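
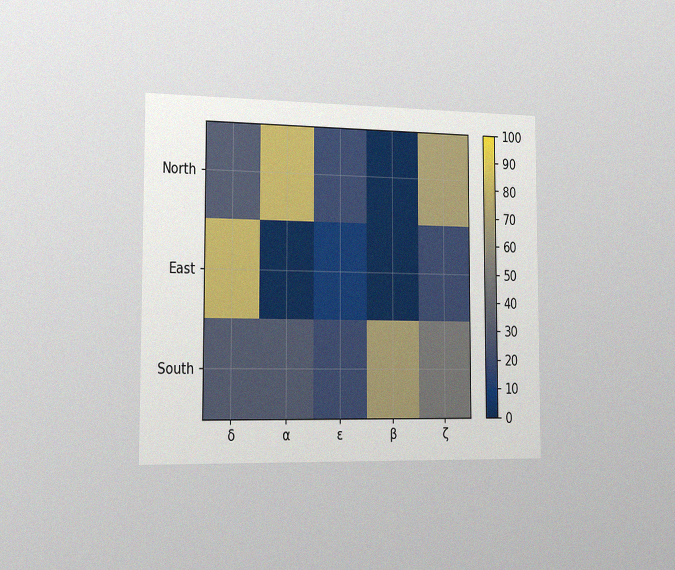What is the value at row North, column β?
0

The chart is viewed slightly from the left, with some photo noise. Matching cell (North, β) against the colorbar gives 0.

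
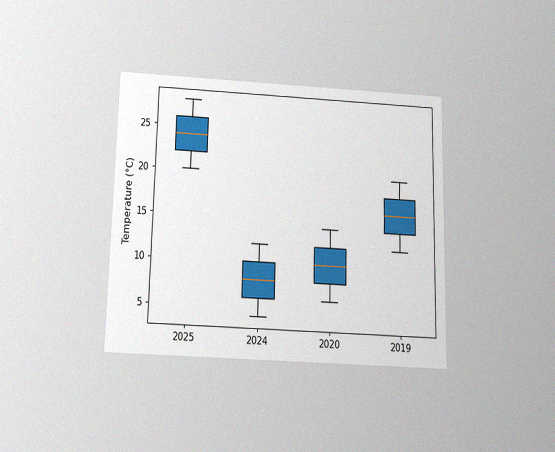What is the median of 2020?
The chart is viewed slightly from below, with some photo noise. The median line in the 2020 box sits at 10°C.

10°C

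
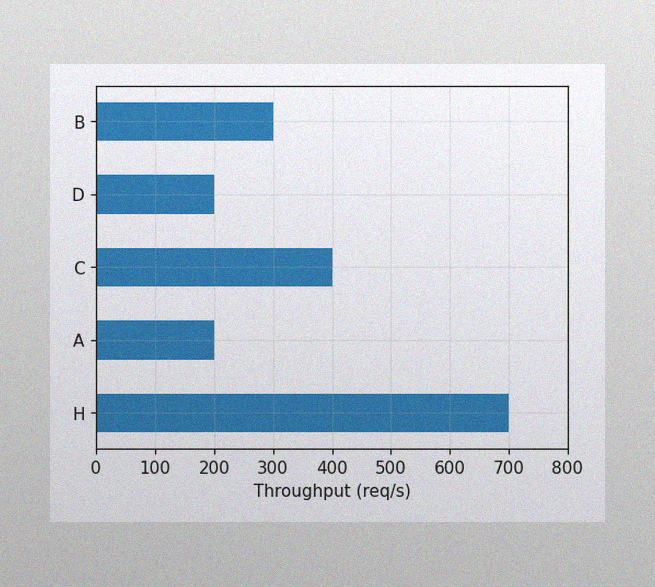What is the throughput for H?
700req/s

The image has some photo noise and uneven lighting. Reading along the chart's x-axis, the H bar reaches 700req/s.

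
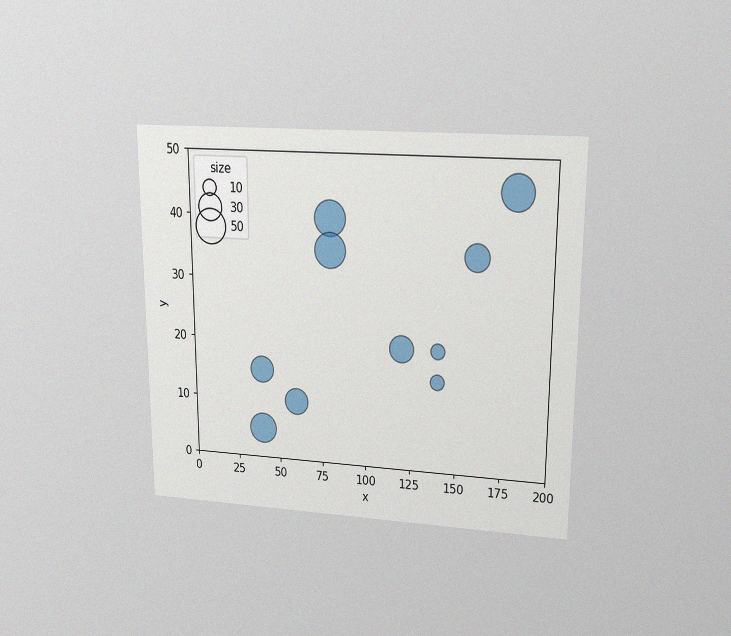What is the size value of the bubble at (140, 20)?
10

The chart is viewed at a slight angle, with some photo noise. Matching the bubble at (140, 20) against the size legend gives 10.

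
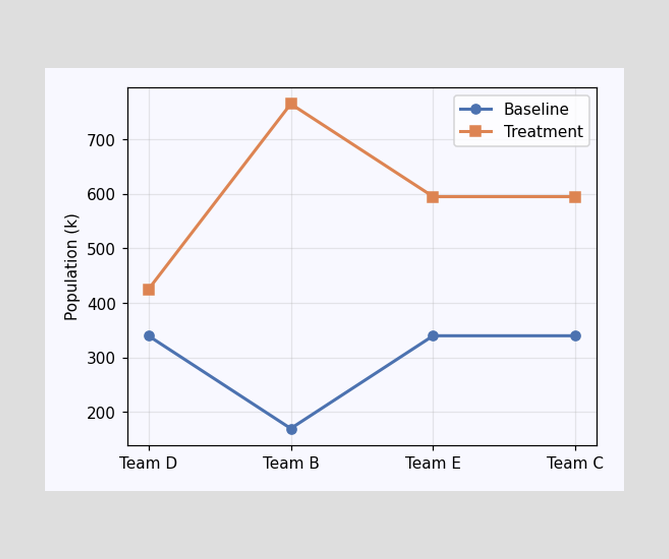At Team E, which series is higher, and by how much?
Treatment, by 255k

At Team E, Treatment sits above the other line by 255k.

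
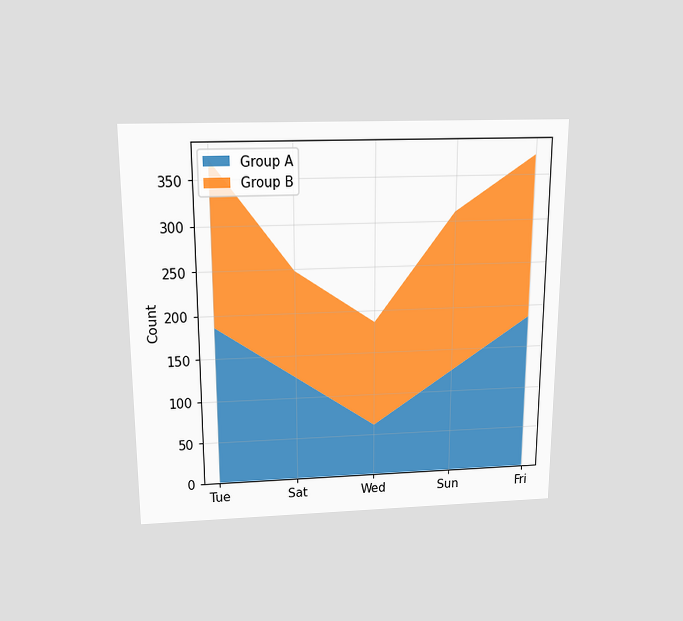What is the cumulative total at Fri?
372

The chart is viewed slightly from above. The stacked total at Fri reaches 372.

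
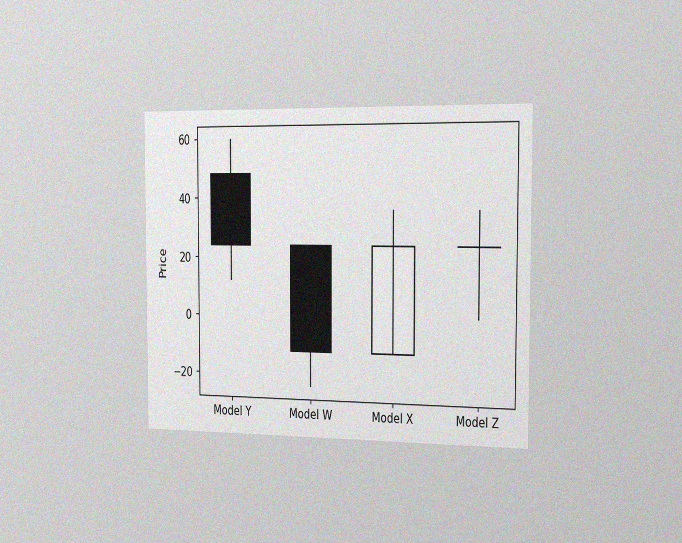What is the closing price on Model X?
24

The chart is viewed slightly from the right, with some photo noise. The Model X candle closes at 24.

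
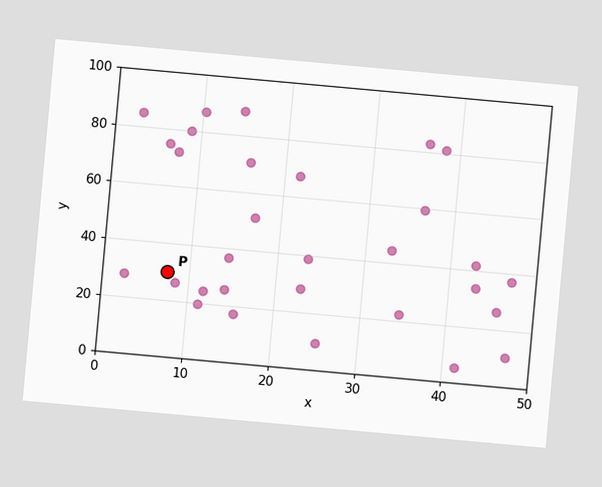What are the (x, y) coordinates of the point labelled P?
The chart is tilted about 5° clockwise. Following the gridlines from P to each axis, P sits at (7.5, 30).

(7.5, 30)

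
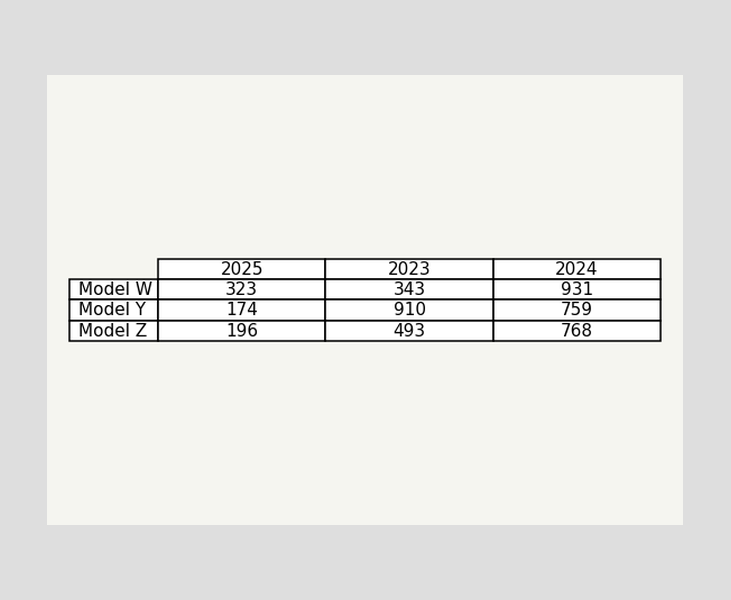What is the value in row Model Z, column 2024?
768

The (Model Z, 2024) cell reads 768.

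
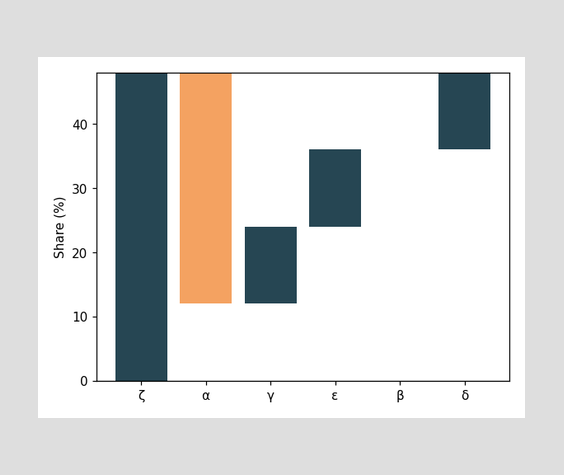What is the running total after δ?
After δ the running total reaches 48%.

48%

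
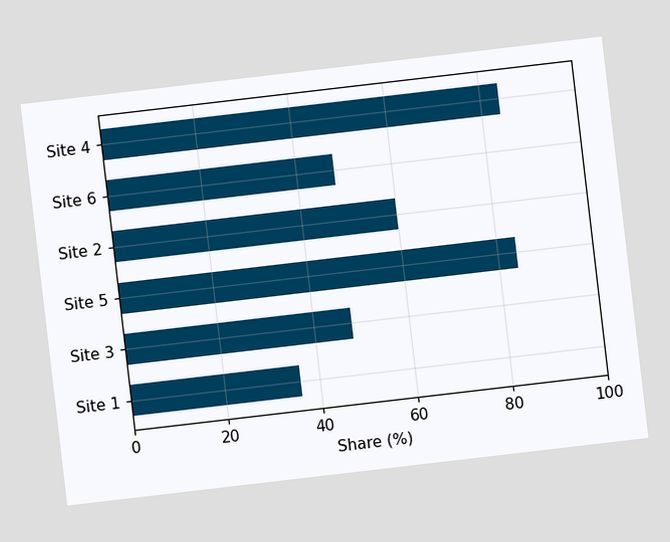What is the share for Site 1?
The chart is tilted about 7° counter-clockwise. Reading along the chart's x-axis, the Site 1 bar reaches 36%.

36%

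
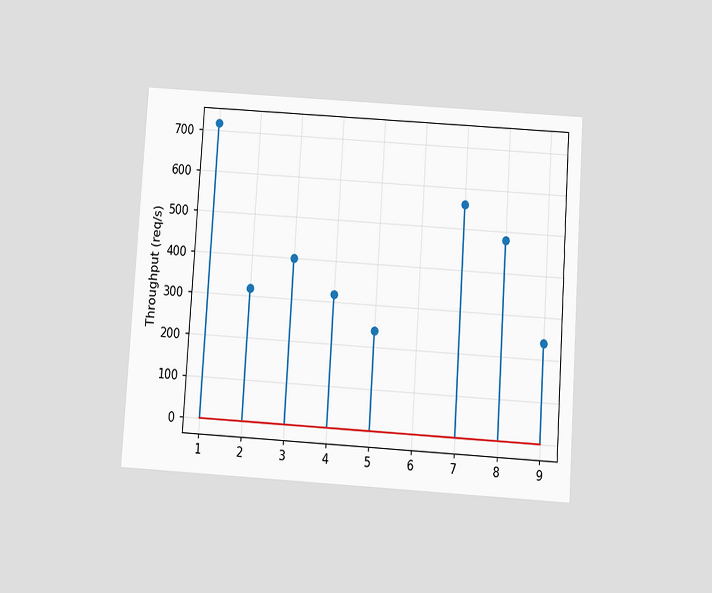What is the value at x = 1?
The chart is tilted about 4° clockwise and viewed slightly from below. The stem at x=1 reaches 720req/s.

720req/s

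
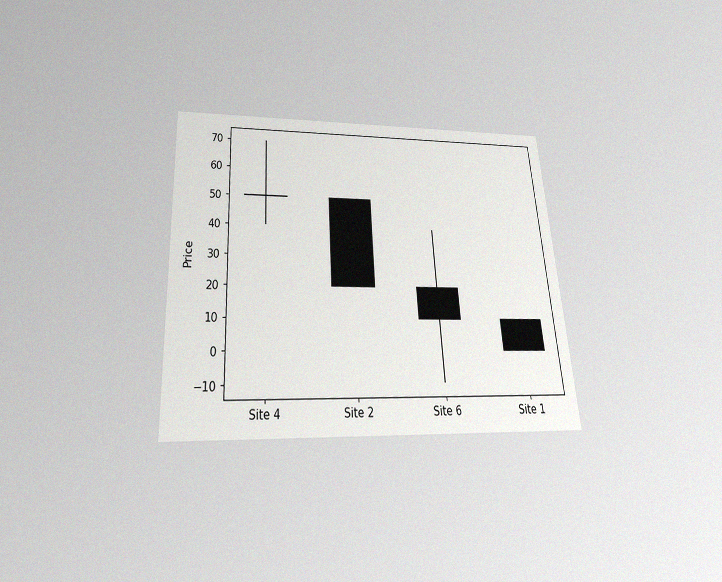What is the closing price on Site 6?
10

The chart is tilted about 4° counter-clockwise and viewed slightly from below, with some photo noise. The Site 6 candle closes at 10.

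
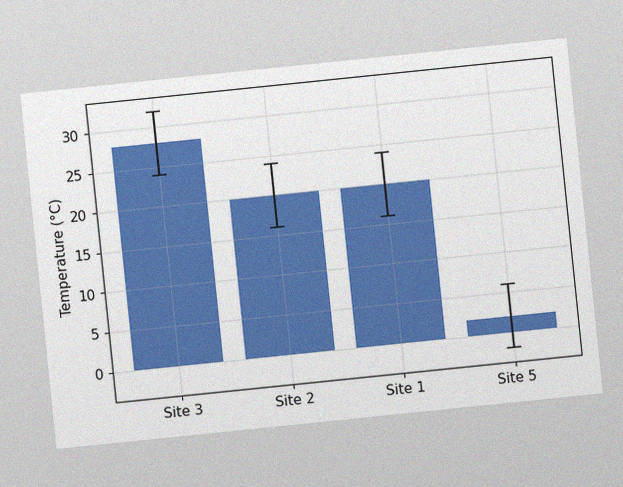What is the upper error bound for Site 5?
The chart is tilted about 6° counter-clockwise, with some photo noise. The Site 5 bar's upper whisker reaches 6°C.

6°C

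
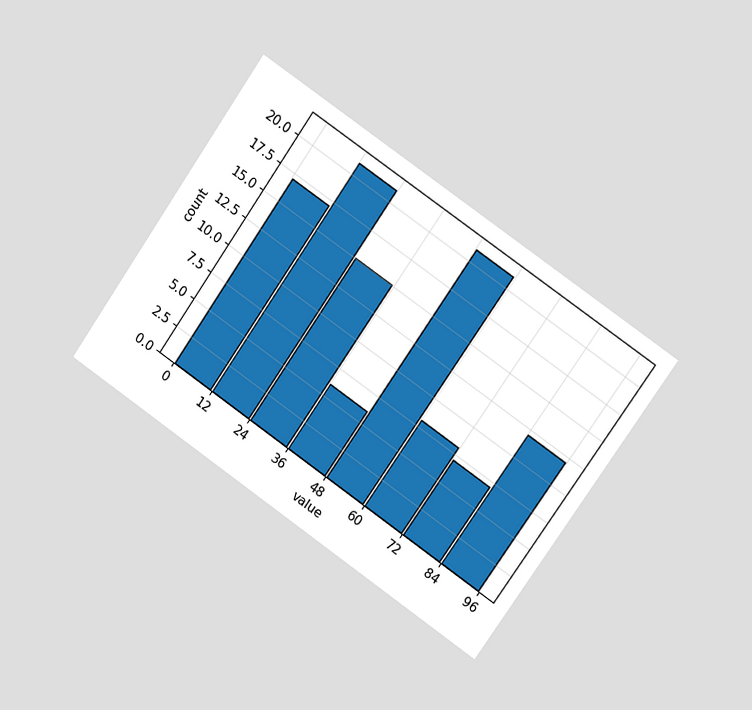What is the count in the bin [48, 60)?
21

The chart is tilted about 35° clockwise and viewed slightly from the right. The [48, 60) bin has height 21.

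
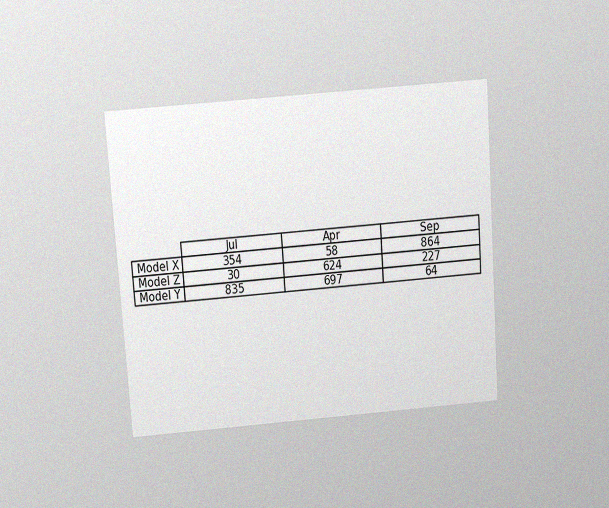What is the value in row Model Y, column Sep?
The chart is tilted about 4° counter-clockwise and viewed slightly from above, with some photo noise. The (Model Y, Sep) cell reads 64.

64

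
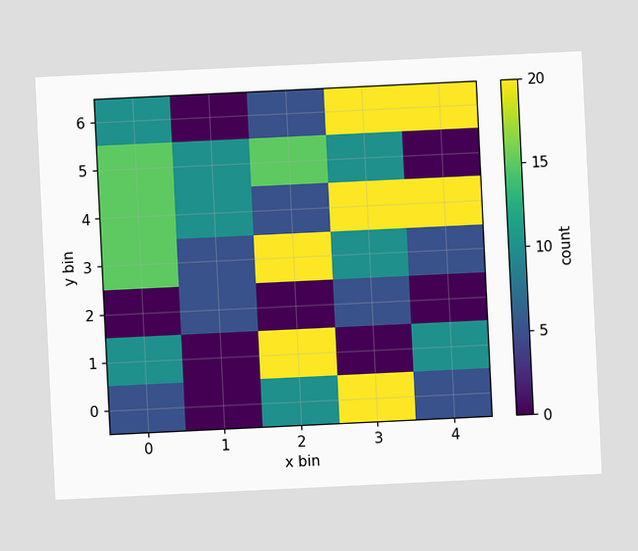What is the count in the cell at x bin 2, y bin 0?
The chart is tilted about 3° counter-clockwise. Matching the cell (2, 0) against the colorbar gives 10.

10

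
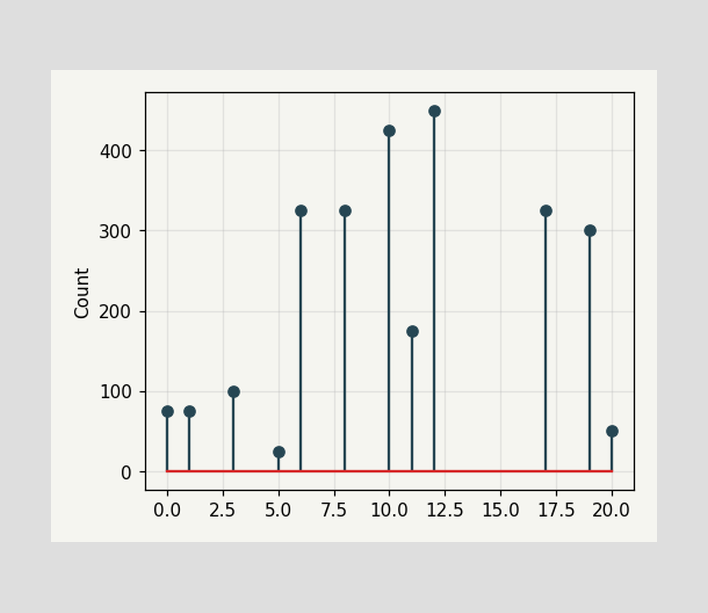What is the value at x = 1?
75

The stem at x=1 reaches 75.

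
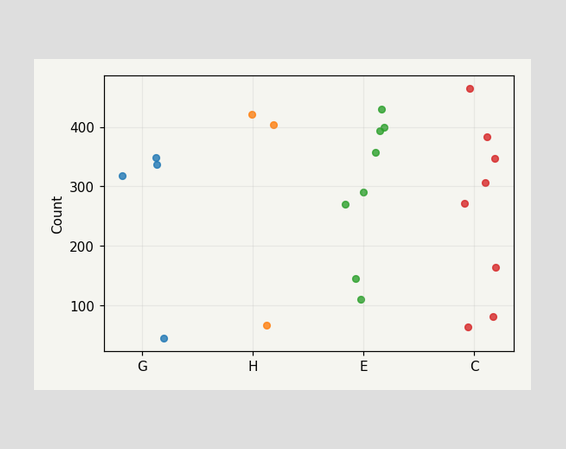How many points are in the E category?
8

Counting the markers in the E column gives 8.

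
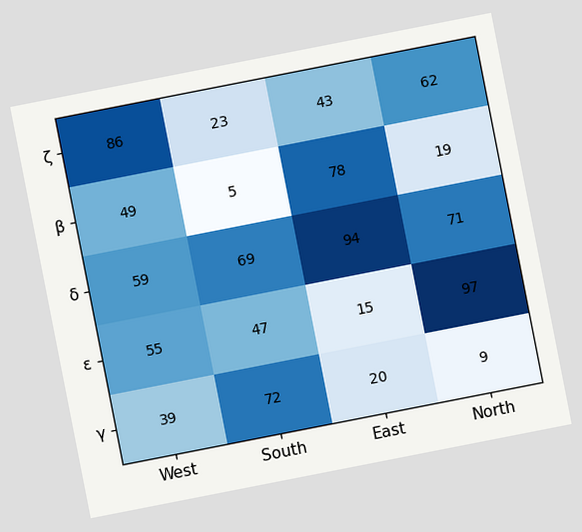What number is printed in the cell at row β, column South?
5

The chart is tilted about 11° counter-clockwise. The (β, South) cell reads 5.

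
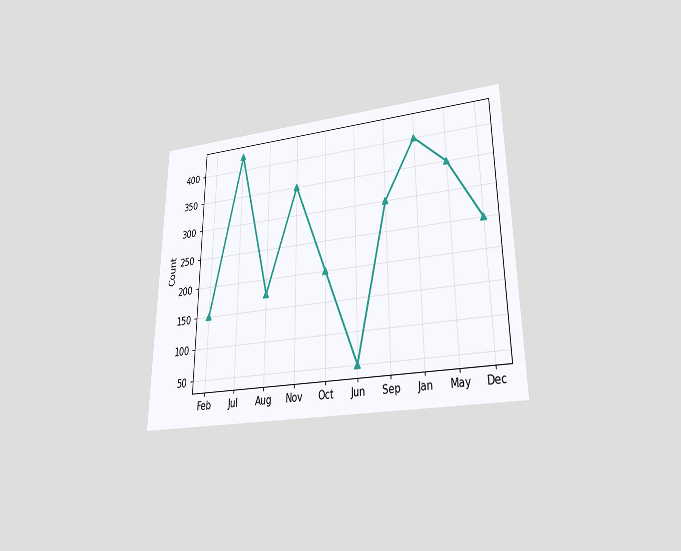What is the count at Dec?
The chart is viewed slightly from below. At Dec, the line is at 250.

250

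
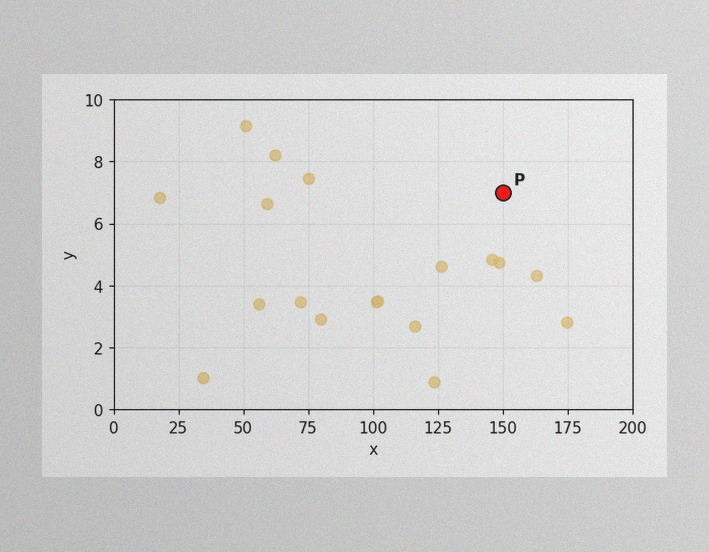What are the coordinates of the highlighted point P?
The image has some photo noise and uneven lighting. Following the gridlines from P to each axis, P sits at (150, 7).

(150, 7)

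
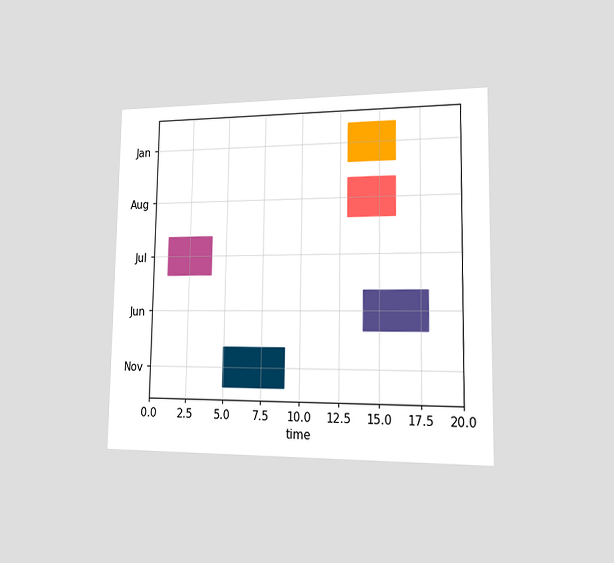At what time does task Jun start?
The chart is viewed slightly from the right. The Jun bar begins at t=14.

14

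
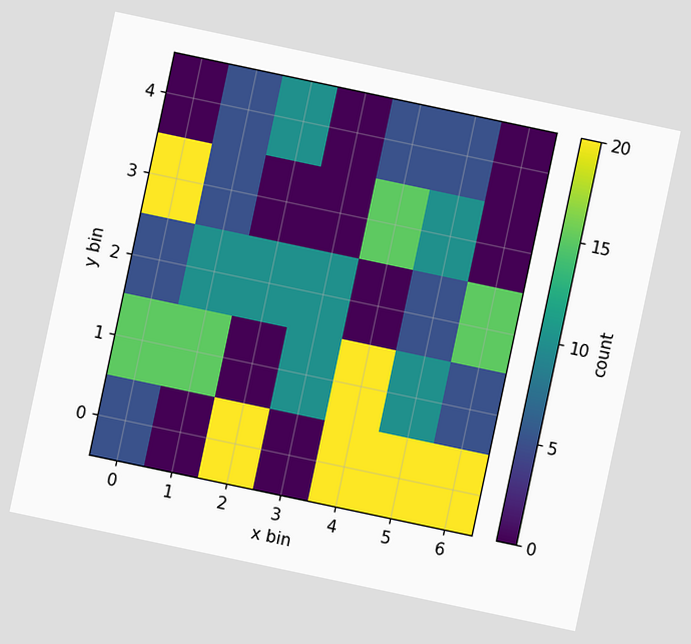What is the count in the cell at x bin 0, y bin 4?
0

The chart is tilted about 12° clockwise. Matching the cell (0, 4) against the colorbar gives 0.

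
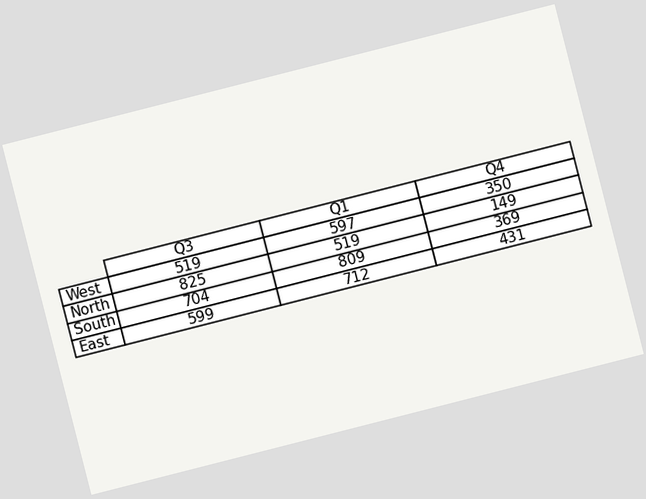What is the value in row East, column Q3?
599

The chart is tilted about 14° counter-clockwise. The (East, Q3) cell reads 599.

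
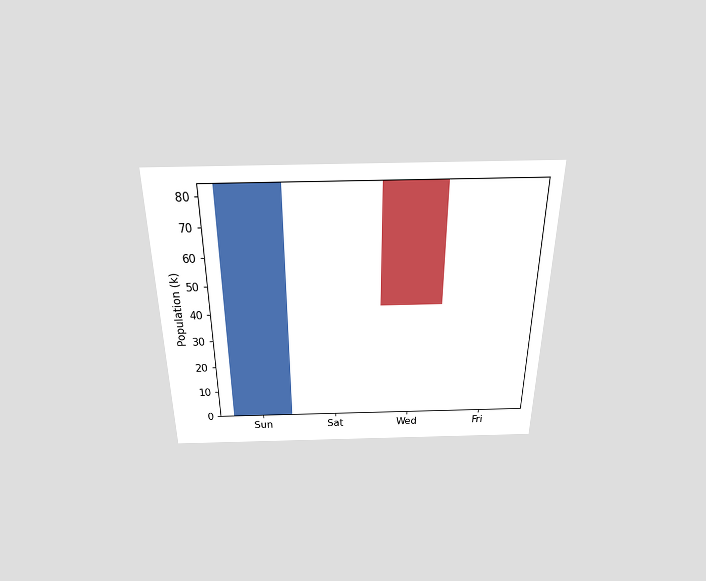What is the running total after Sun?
84k

The chart is viewed slightly from above. After Sun the running total reaches 84k.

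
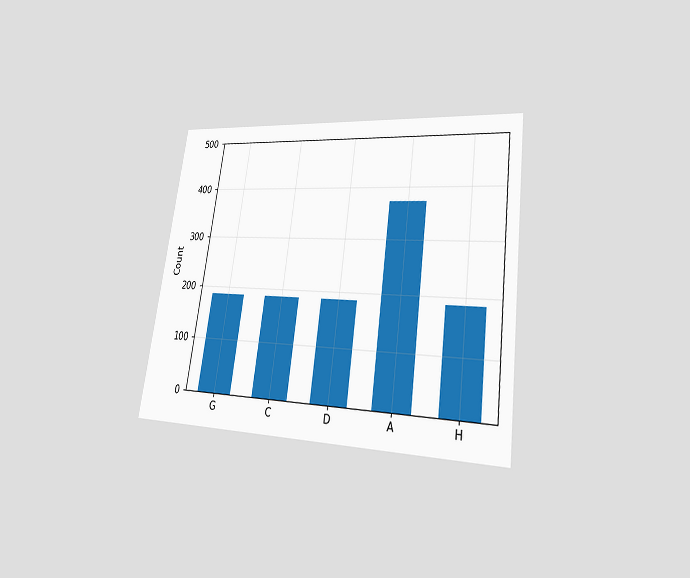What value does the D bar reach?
The chart is tilted about 8° clockwise and viewed at a slight angle. Reading along the chart's y-axis, the D bar reaches 186.

186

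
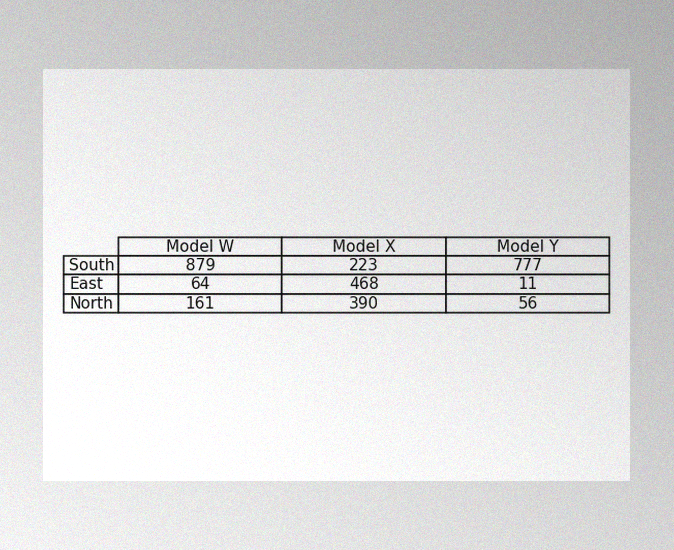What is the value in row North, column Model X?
The image has some photo noise and uneven lighting. The (North, Model X) cell reads 390.

390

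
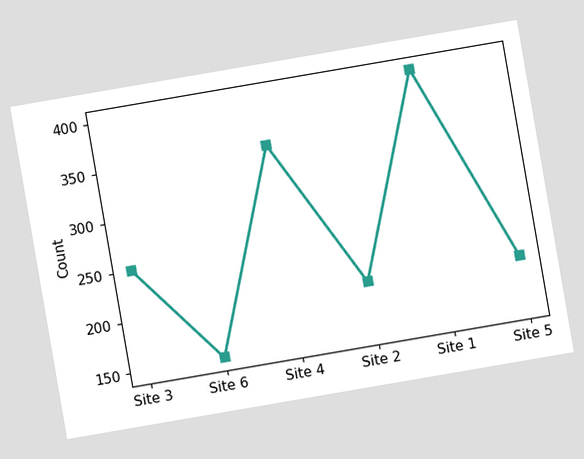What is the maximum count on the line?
400

The chart is tilted about 10° counter-clockwise. The highest point is at Site 1, and reading across to the y-axis gives 400.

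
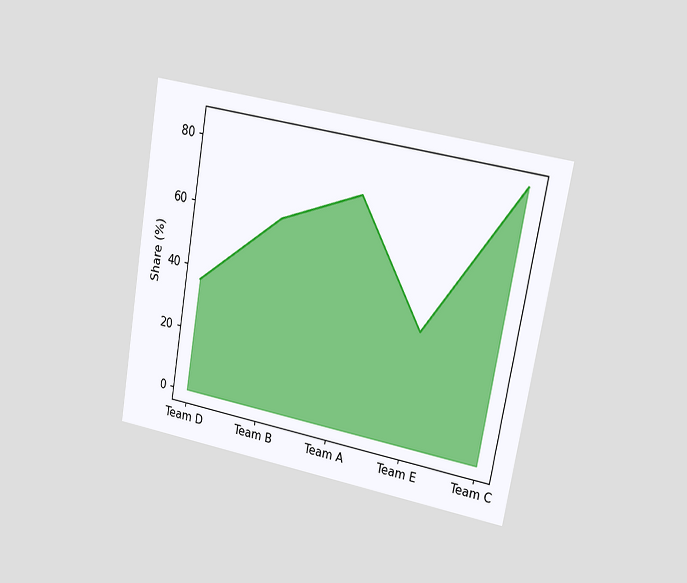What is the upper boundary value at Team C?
The chart is tilted about 10° clockwise and viewed at a slight angle. At Team C the upper boundary is at 84%.

84%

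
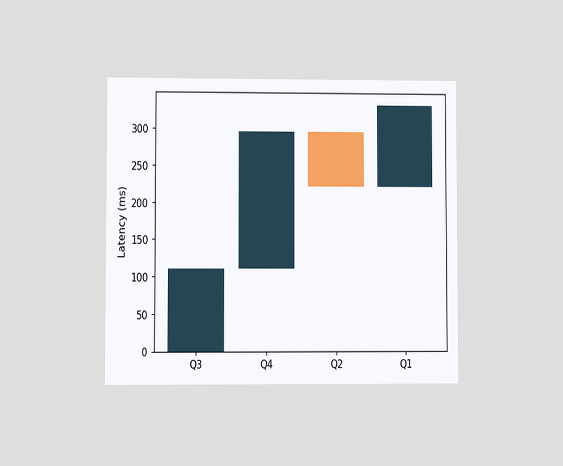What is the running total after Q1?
The chart is viewed at a slight angle. After Q1 the running total reaches 333ms.

333ms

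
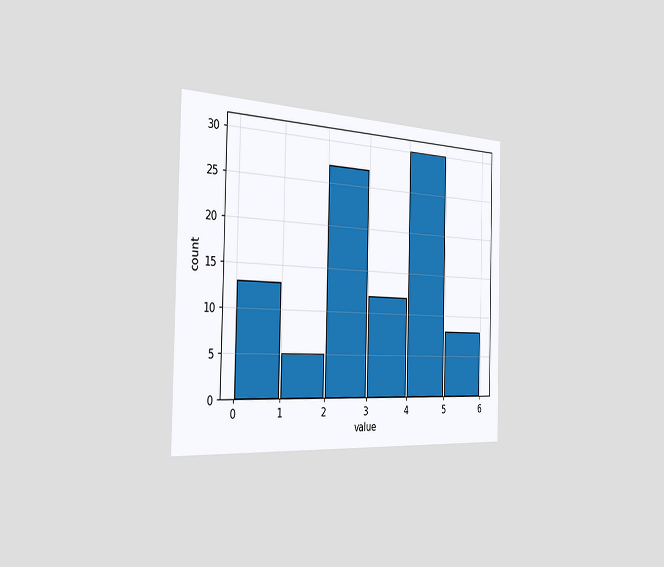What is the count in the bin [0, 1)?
13

The chart is viewed slightly from the left. The [0, 1) bin has height 13.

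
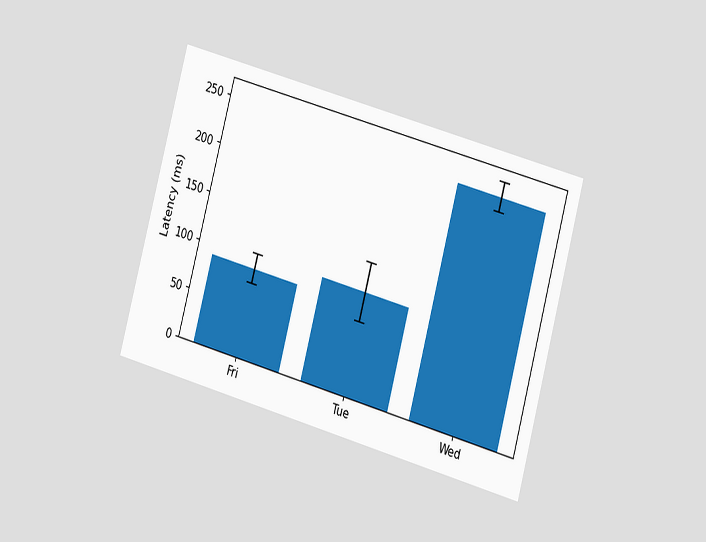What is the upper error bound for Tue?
135ms

The chart is tilted about 15° clockwise and viewed at a slight angle. The Tue bar's upper whisker reaches 135ms.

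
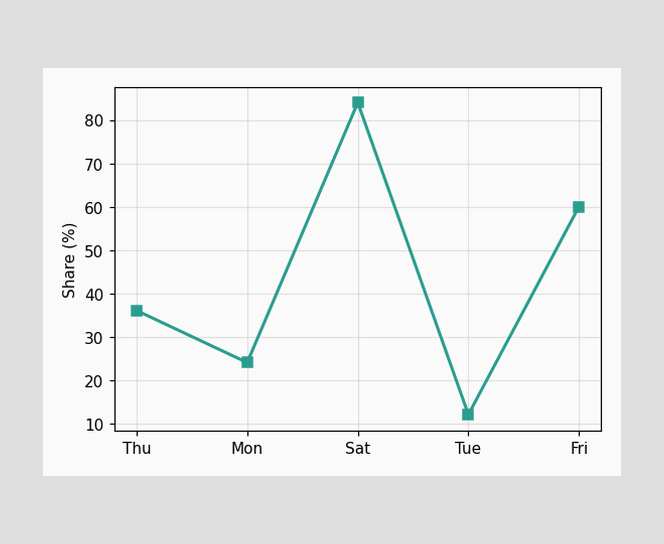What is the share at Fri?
At Fri, the line is at 60%.

60%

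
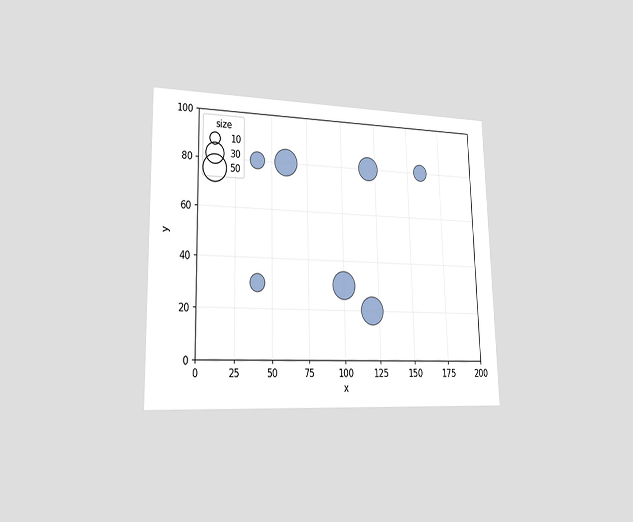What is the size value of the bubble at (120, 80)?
The chart is viewed slightly from the left. Matching the bubble at (120, 80) against the size legend gives 40.

40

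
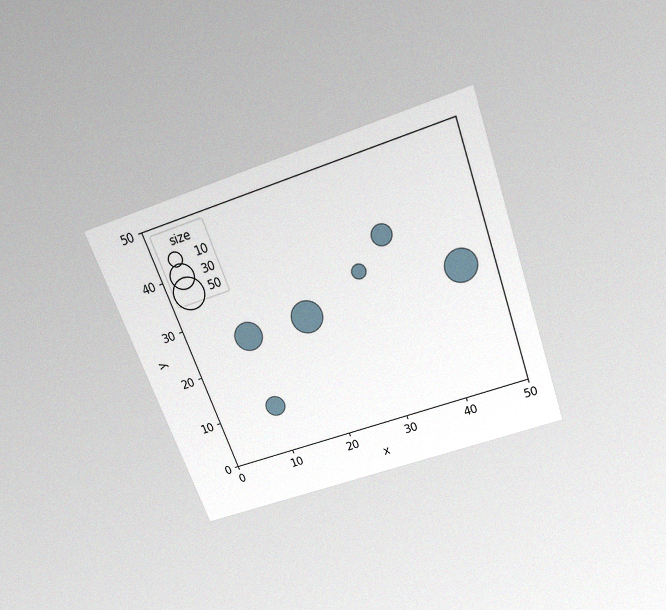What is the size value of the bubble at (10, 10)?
20

The chart is tilted about 20° counter-clockwise and viewed slightly from above, with some photo noise. Matching the bubble at (10, 10) against the size legend gives 20.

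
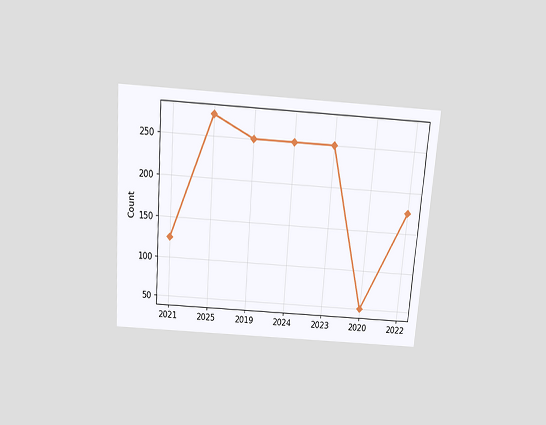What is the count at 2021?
125

The chart is tilted about 4° clockwise and viewed slightly from above. At 2021, the line is at 125.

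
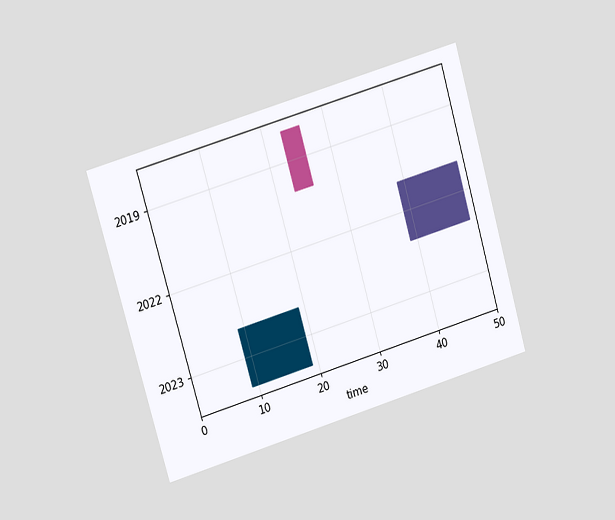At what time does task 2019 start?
23

The chart is tilted about 16° counter-clockwise and viewed at a slight angle. The 2019 bar begins at t=23.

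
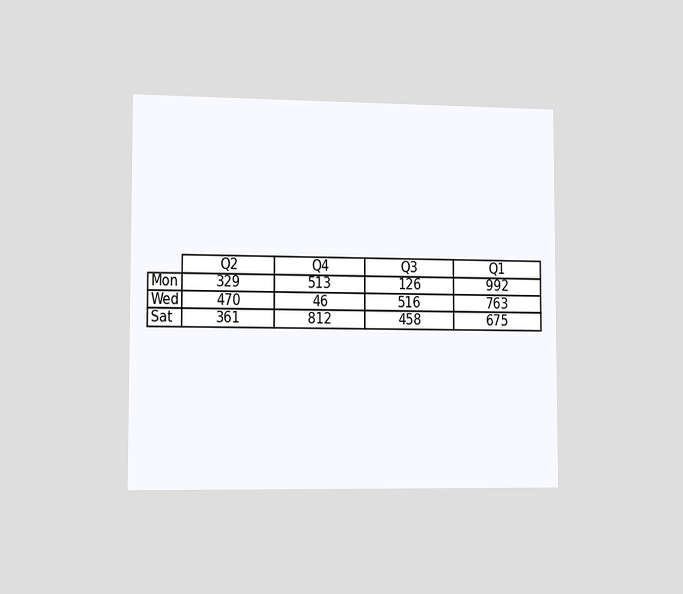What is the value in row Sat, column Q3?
458

The chart is viewed slightly from the left. The (Sat, Q3) cell reads 458.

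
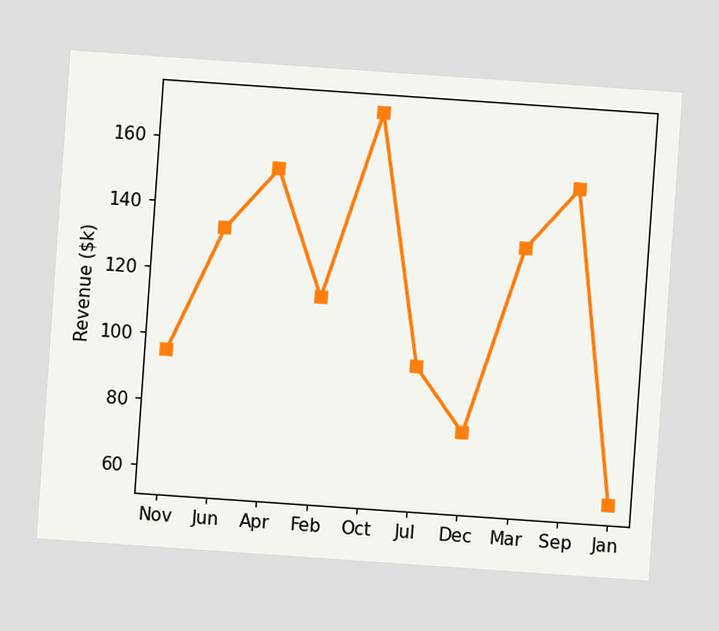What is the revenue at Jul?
$95k

The chart is tilted about 4° clockwise. At Jul, the line is at $95k.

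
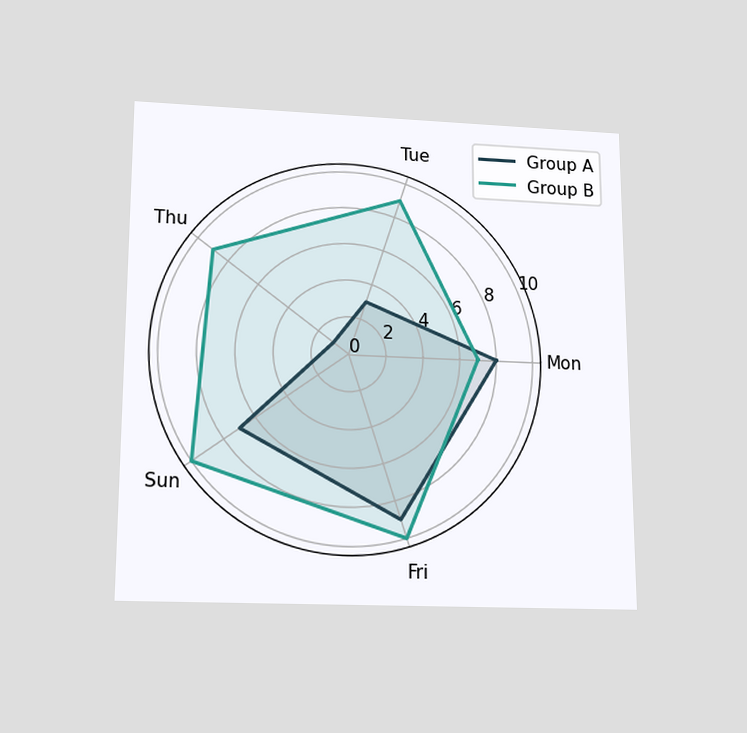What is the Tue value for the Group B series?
The chart is viewed slightly from below. On the Tue axis, Group B reaches 9.

9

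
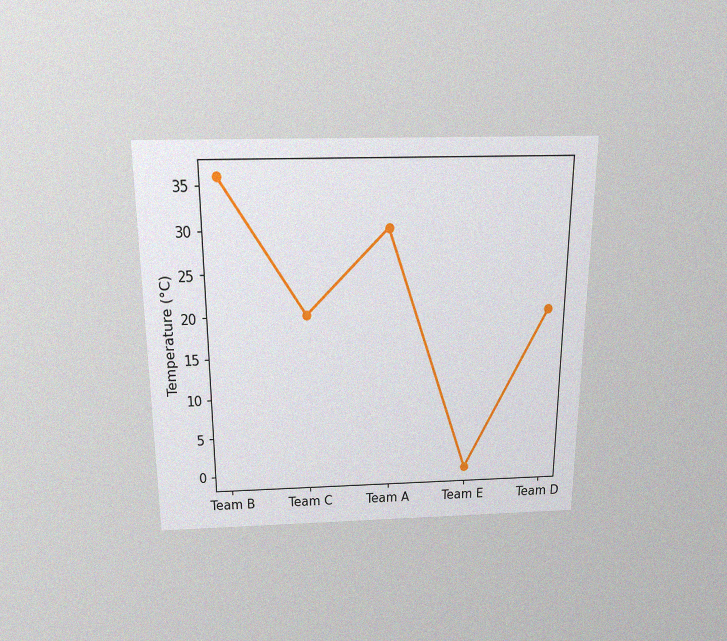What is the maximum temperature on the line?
36°C

The chart is viewed slightly from above, with some photo noise. The highest point is at Team B, and reading across to the y-axis gives 36°C.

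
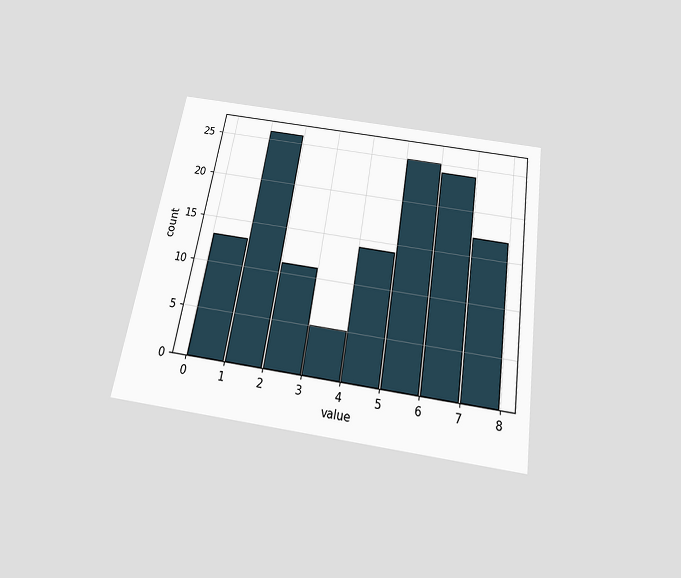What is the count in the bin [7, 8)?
The chart is tilted about 9° clockwise and viewed slightly from below. The [7, 8) bin has height 17.

17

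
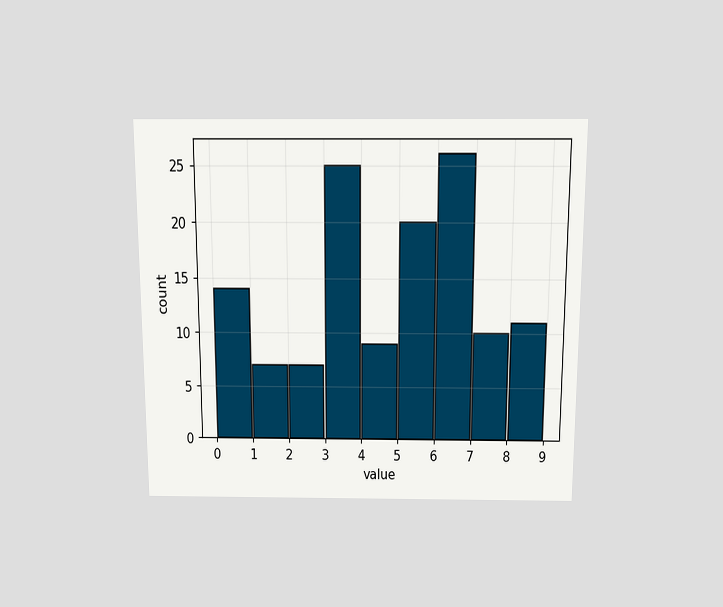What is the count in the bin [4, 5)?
9

The chart is viewed slightly from above. The [4, 5) bin has height 9.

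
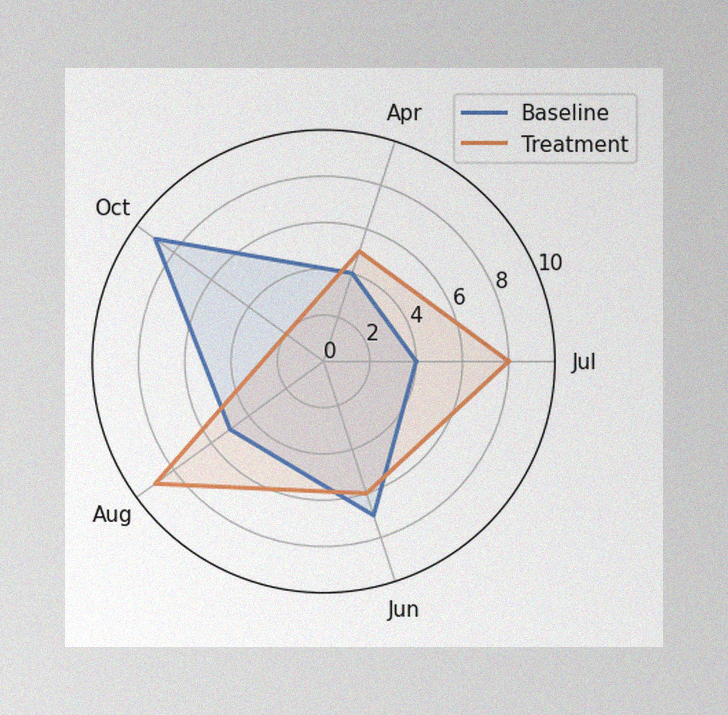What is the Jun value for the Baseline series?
The image has some photo noise and uneven lighting. On the Jun axis, Baseline reaches 7.

7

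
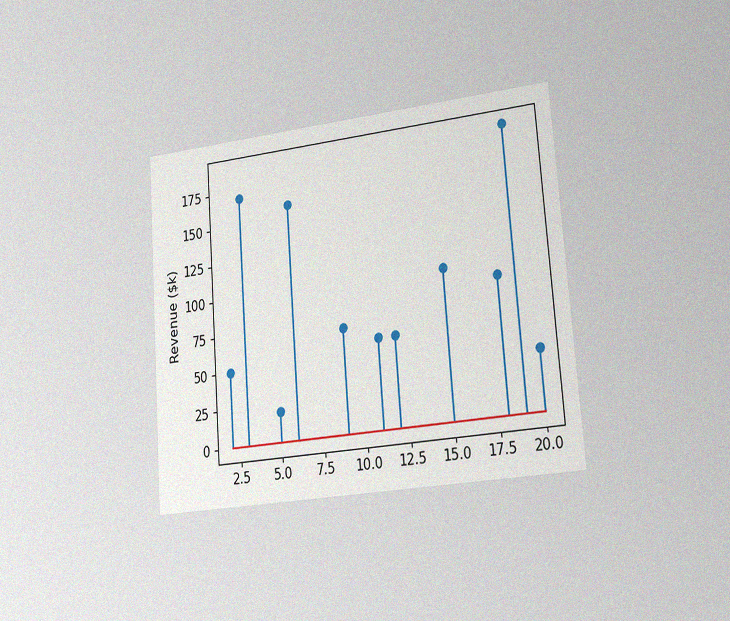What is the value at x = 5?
The chart is tilted about 4° counter-clockwise and viewed slightly from the right, with some photo noise. The stem at x=5 reaches $20k.

$20k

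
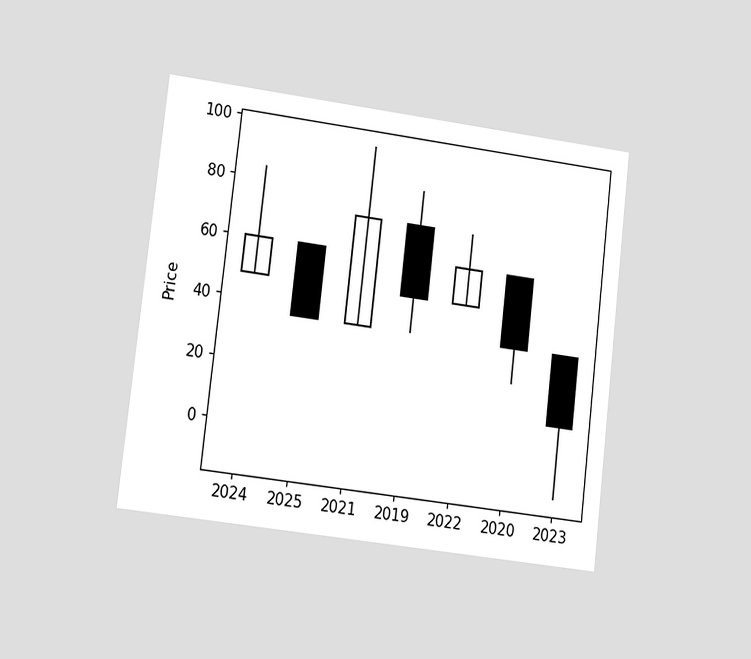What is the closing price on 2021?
72

The chart is tilted about 7° clockwise and viewed slightly from the left. The 2021 candle closes at 72.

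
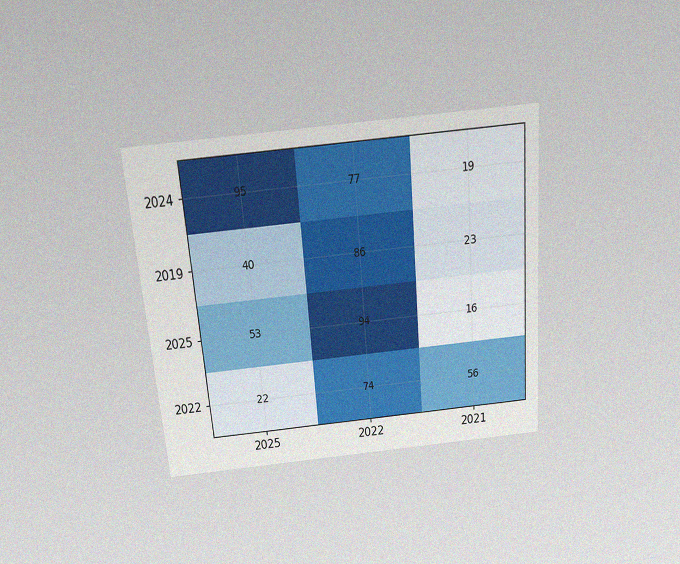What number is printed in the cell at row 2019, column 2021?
The chart is tilted about 5° counter-clockwise and viewed slightly from above, with some photo noise. The (2019, 2021) cell reads 23.

23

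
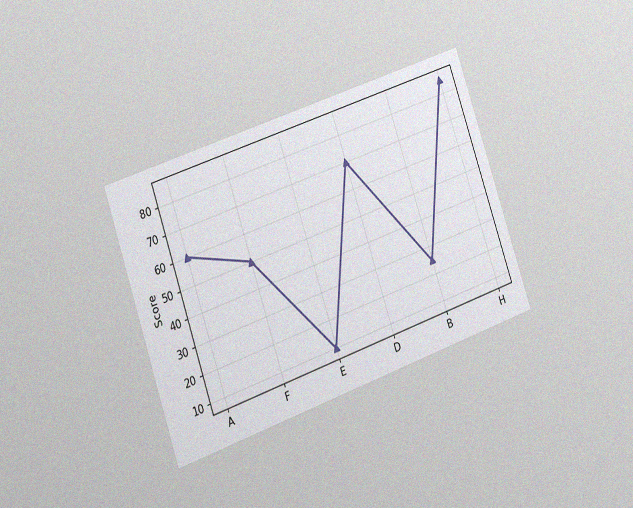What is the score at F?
The chart is tilted about 19° counter-clockwise and viewed at a slight angle, with some photo noise. At F, the line is at 50.

50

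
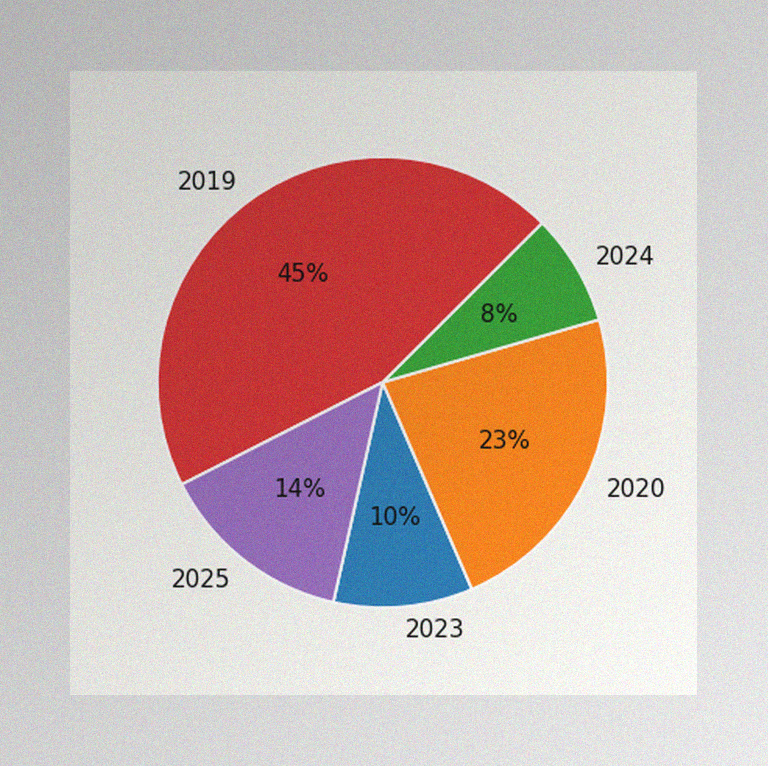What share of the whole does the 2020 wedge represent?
The image has some photo noise and uneven lighting. The 2020 slice takes up 23% of the pie.

23%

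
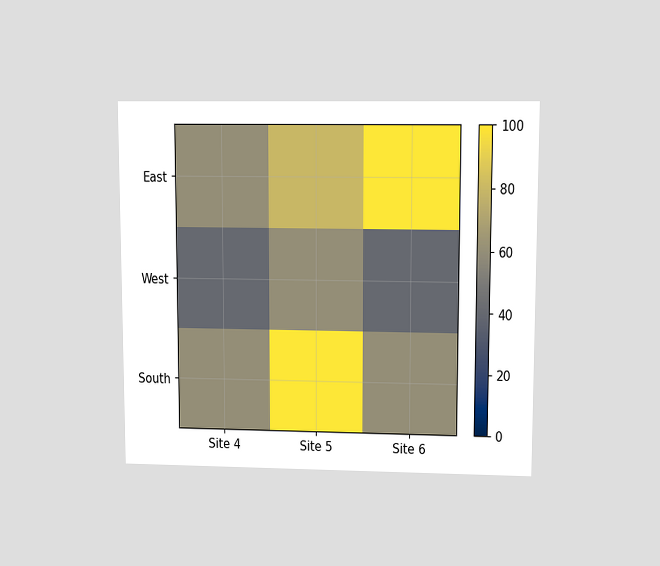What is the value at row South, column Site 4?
The chart is viewed at a slight angle. Matching cell (South, Site 4) against the colorbar gives 60.

60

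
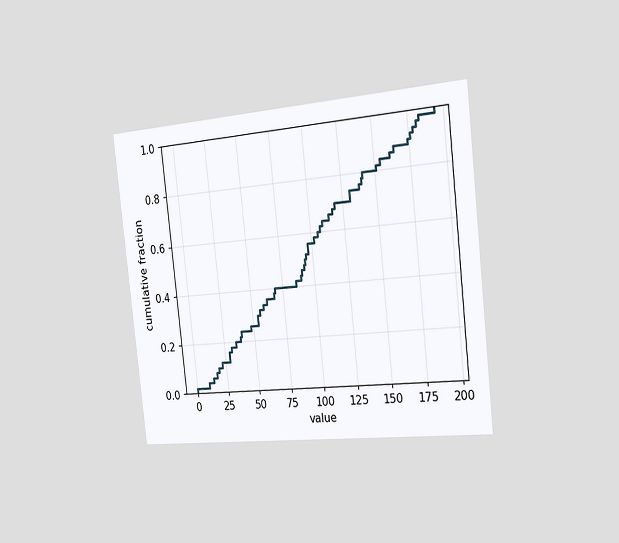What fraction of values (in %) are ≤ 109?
The chart is tilted about 6° counter-clockwise and viewed slightly from the right. At x=109 the ECDF step is at 64%.

64%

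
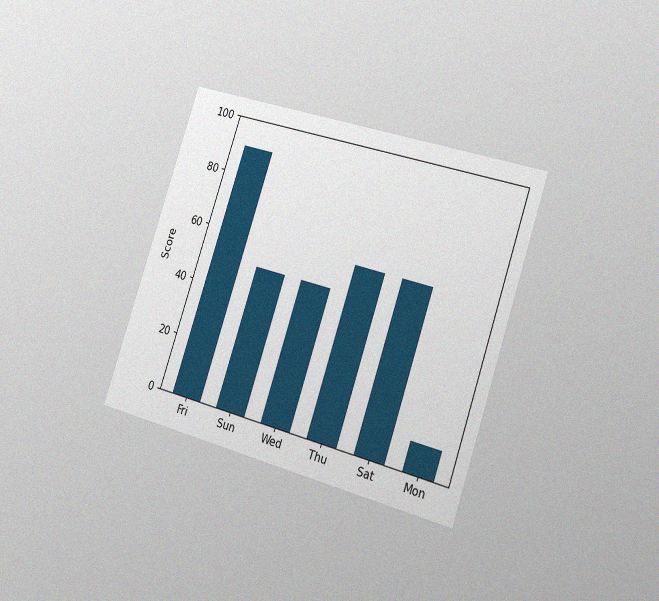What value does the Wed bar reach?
The chart is tilted about 18° clockwise and viewed slightly from the right, with some photo noise. Reading along the chart's y-axis, the Wed bar reaches 50.

50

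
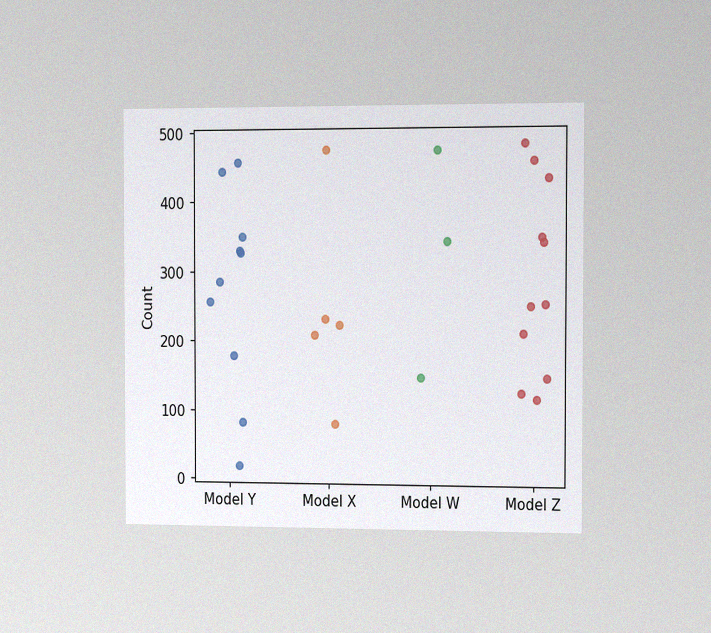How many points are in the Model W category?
The chart is viewed slightly from the right, with some photo noise. Counting the markers in the Model W column gives 3.

3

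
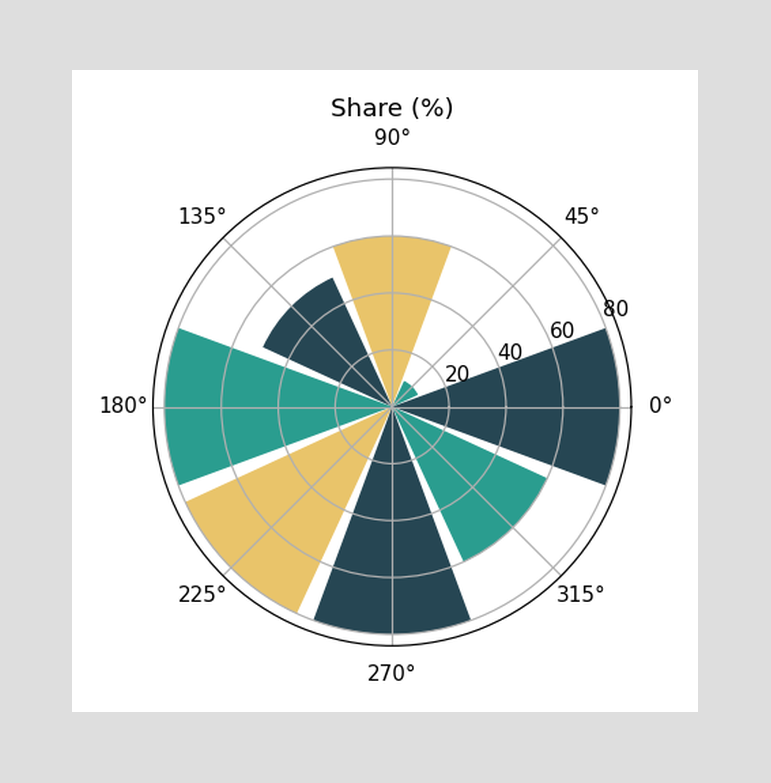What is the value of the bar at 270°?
80%

The bar at 270° reaches 80% on the radial axis.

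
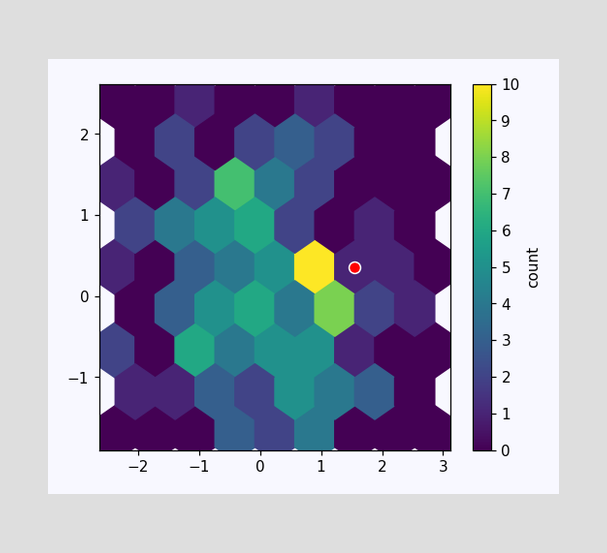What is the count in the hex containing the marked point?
1

The marked hex reads 1 on the colorbar.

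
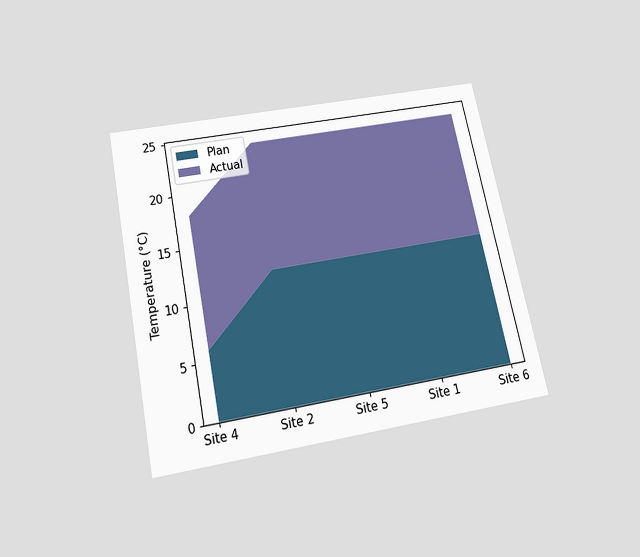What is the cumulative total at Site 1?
24°C

The chart is tilted about 12° counter-clockwise and viewed slightly from below. The stacked total at Site 1 reaches 24°C.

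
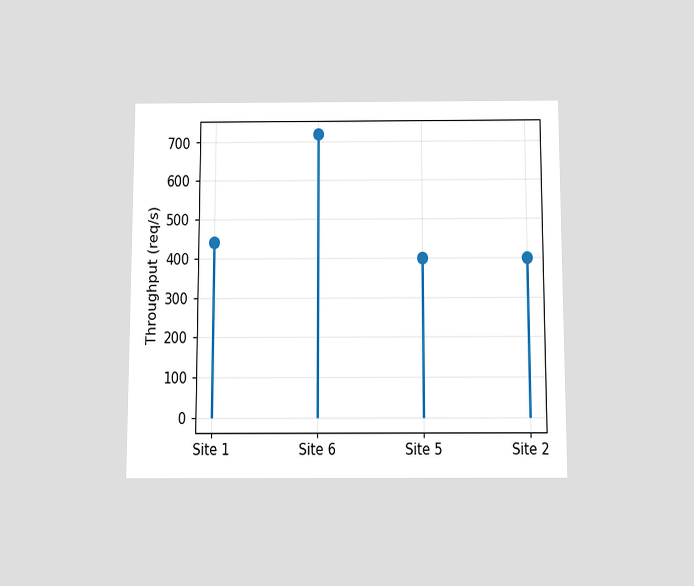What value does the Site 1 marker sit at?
440req/s

The chart is viewed slightly from below. The Site 1 marker sits at 440req/s.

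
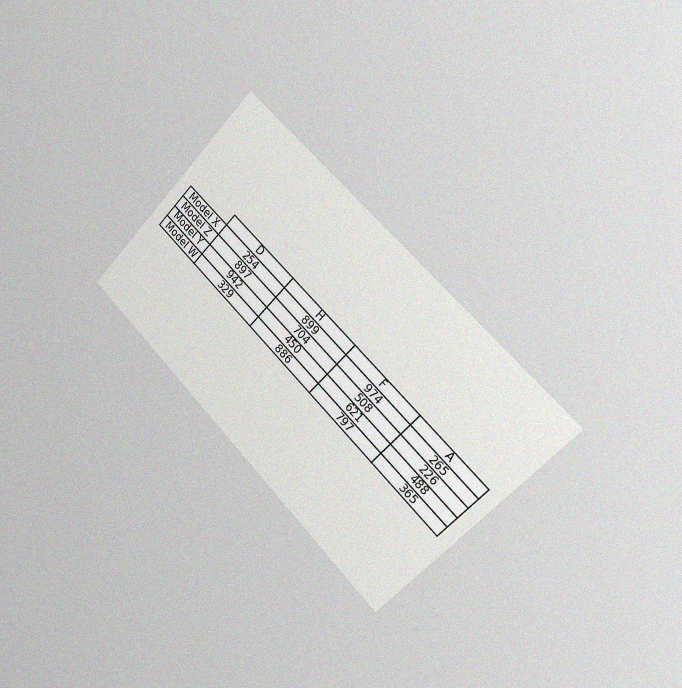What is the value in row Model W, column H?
The chart is tilted about 45° clockwise and viewed slightly from the right, with some photo noise. The (Model W, H) cell reads 886.

886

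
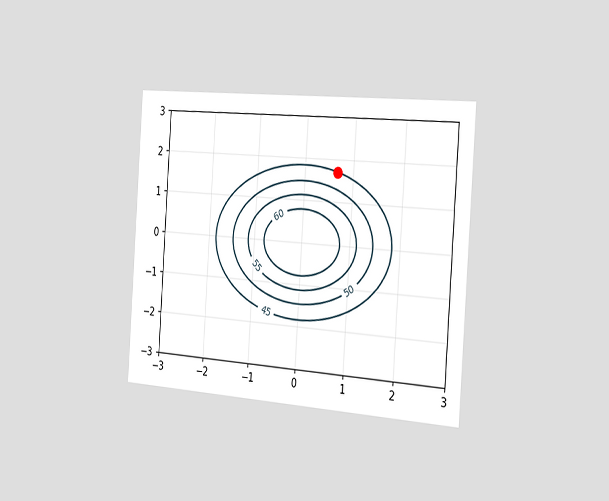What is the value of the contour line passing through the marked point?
45

The chart is tilted about 4° clockwise and viewed slightly from the right. The marked point sits on the contour labelled 45.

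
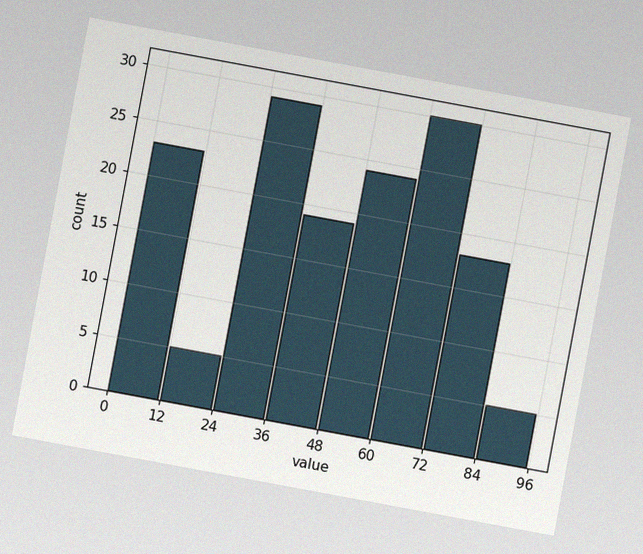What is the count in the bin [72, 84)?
18

The chart is tilted about 11° clockwise, with some photo noise. The [72, 84) bin has height 18.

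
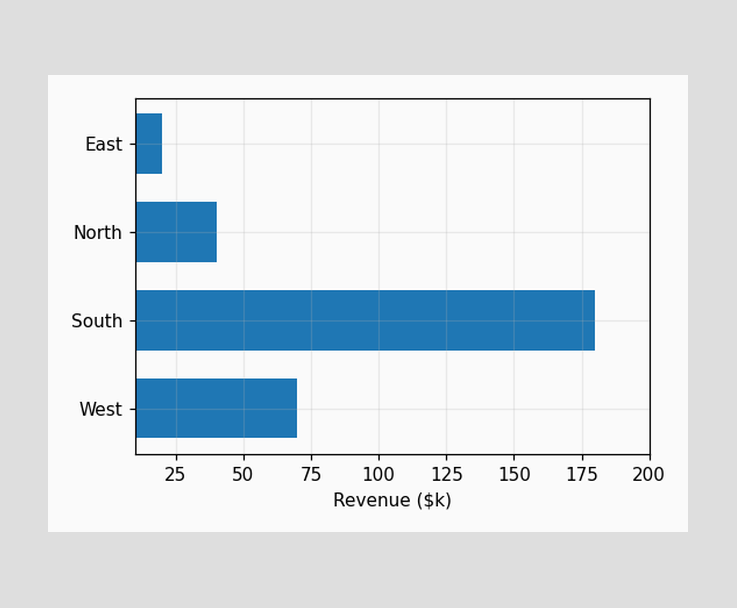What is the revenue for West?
Reading along the chart's x-axis, the West bar reaches $70k.

$70k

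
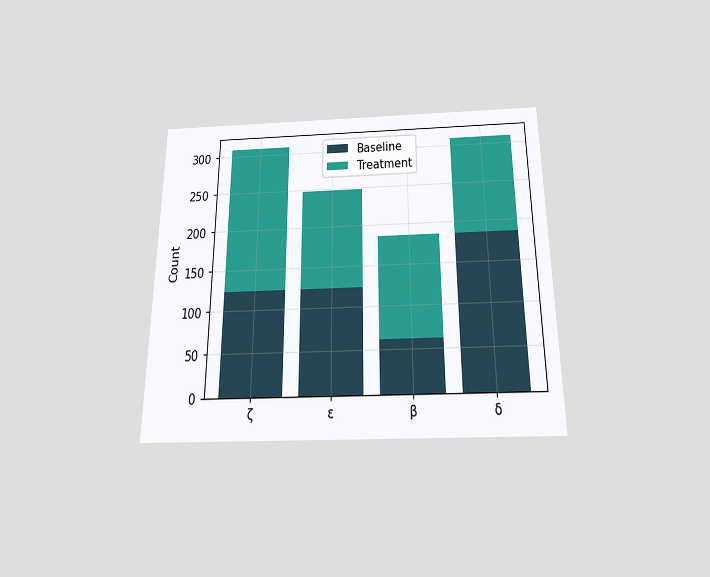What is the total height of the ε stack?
248

The chart is viewed slightly from below. The ε stack's top reaches 248 on the y-axis.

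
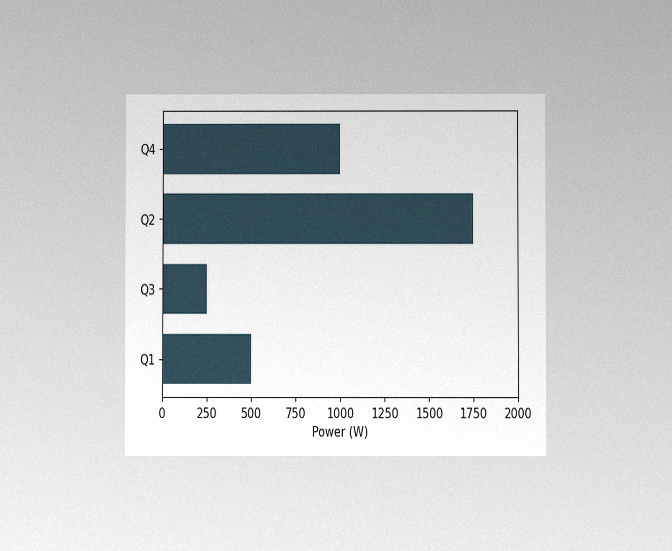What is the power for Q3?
The chart is viewed at a slight angle, with some photo noise. Reading along the chart's x-axis, the Q3 bar reaches 250W.

250W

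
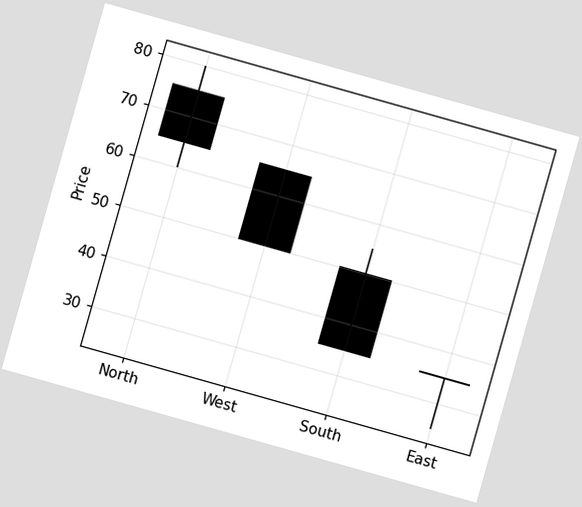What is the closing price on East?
35

The chart is tilted about 16° clockwise. The East candle closes at 35.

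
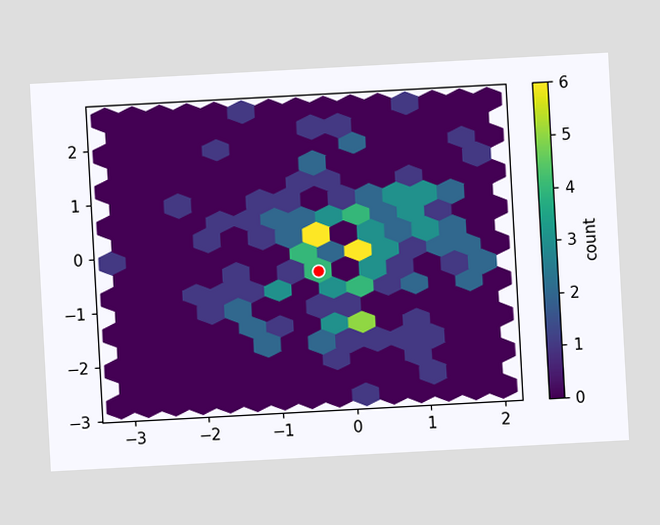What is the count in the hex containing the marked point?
4

The chart is tilted about 3° counter-clockwise. The marked hex reads 4 on the colorbar.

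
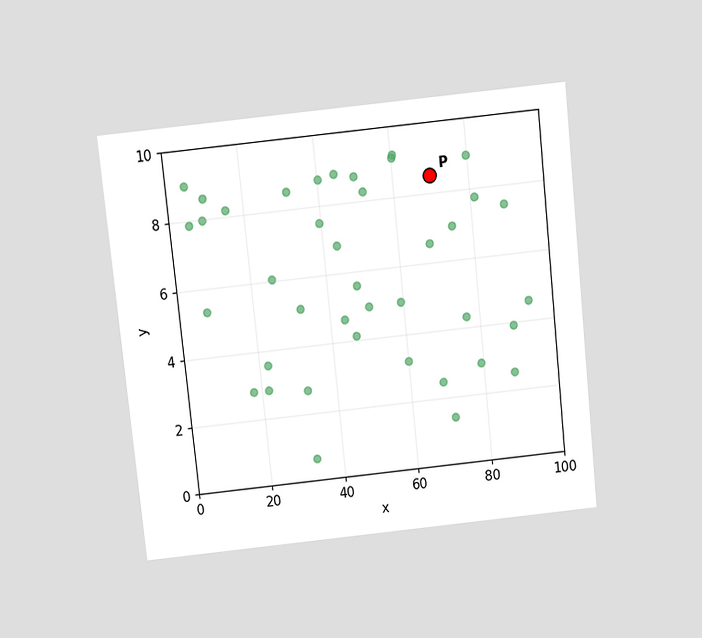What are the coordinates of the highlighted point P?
(70, 8.5)

The chart is tilted about 6° counter-clockwise and viewed slightly from above. Following the gridlines from P to each axis, P sits at (70, 8.5).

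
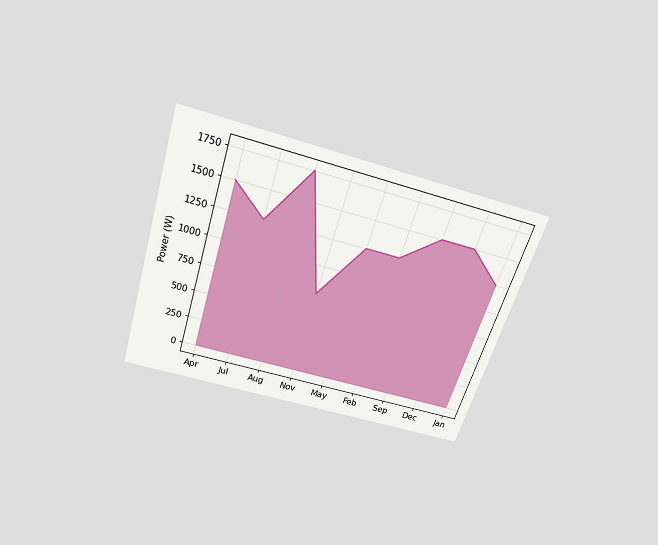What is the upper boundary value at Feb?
1250W

The chart is tilted about 17° clockwise and viewed slightly from above. At Feb the upper boundary is at 1250W.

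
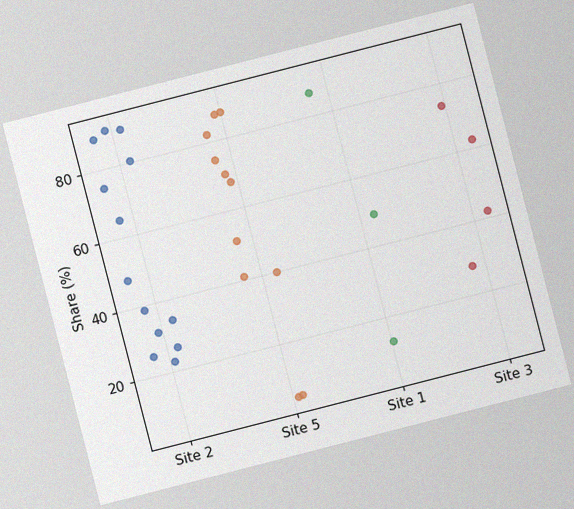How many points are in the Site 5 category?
11

The chart is tilted about 14° counter-clockwise, with some photo noise. Counting the markers in the Site 5 column gives 11.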